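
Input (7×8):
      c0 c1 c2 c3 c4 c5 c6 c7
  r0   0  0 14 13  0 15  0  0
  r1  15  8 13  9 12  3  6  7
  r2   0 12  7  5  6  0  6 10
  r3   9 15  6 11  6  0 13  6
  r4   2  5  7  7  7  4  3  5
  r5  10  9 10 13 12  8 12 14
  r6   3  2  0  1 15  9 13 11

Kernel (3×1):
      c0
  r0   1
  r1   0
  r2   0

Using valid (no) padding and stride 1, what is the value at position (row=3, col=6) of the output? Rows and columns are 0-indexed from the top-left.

The receptive field on the input at this output position is [13 / 3 / 12]. Elementwise product with the kernel and sum: 13·1.

13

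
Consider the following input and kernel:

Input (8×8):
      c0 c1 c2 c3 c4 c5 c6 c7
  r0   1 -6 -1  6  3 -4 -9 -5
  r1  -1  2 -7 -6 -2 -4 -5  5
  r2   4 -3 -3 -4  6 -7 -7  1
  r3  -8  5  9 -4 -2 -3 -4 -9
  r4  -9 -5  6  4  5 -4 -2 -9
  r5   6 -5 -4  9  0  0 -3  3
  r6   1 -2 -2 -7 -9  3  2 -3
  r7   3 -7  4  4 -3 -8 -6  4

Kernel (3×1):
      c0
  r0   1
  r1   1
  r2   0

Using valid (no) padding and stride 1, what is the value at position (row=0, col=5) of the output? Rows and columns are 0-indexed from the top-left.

-8

The receptive field on the input at this output position is [-4 / -4 / -7]. Elementwise product with the kernel and sum: -4·1 + -4·1.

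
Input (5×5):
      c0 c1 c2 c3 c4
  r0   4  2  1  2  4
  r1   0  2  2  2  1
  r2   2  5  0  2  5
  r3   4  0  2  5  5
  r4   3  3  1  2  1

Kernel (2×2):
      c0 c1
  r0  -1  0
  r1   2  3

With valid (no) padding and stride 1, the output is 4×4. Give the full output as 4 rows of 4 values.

Output[0,0]: The receptive field on the input at this output position is [4 2 / 0 2]. Elementwise product with the kernel and sum: 4·-1 + 0·2 + 2·3.
Output[0,1]: The receptive field on the input at this output position is [2 1 / 2 2]. Elementwise product with the kernel and sum: 2·-1 + 2·2 + 2·3.

2 8 9 5
19 8 4 17
6 1 19 23
11 9 6 2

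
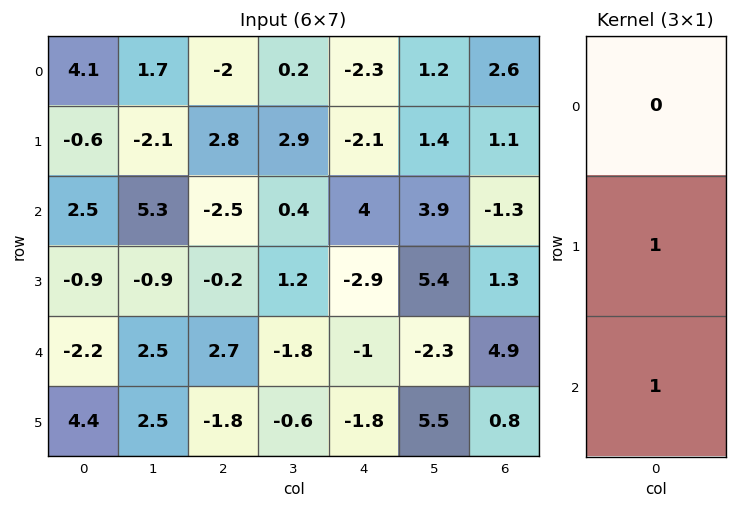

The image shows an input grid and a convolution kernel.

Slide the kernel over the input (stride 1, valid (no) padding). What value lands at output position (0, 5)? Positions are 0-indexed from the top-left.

5.3

The receptive field on the input at this output position is [1.2 / 1.4 / 3.9]. Elementwise product with the kernel and sum: 1.4·1 + 3.9·1.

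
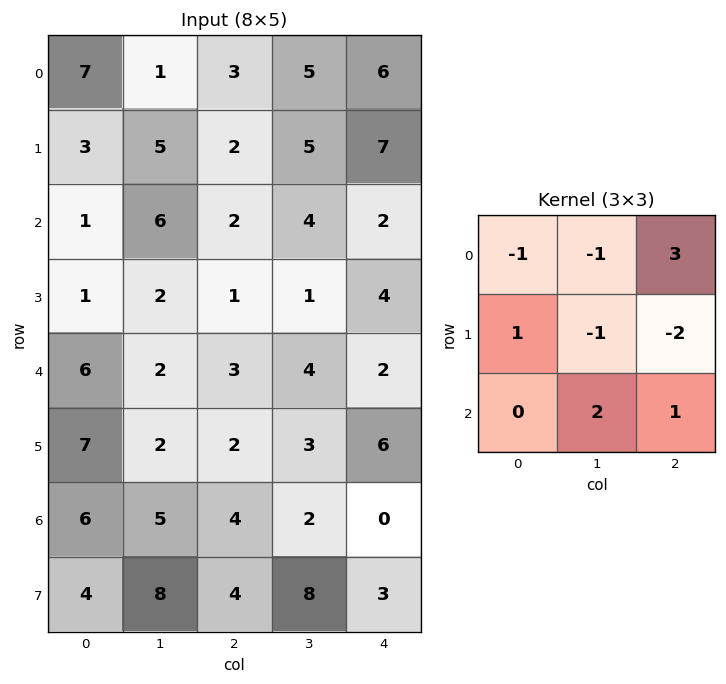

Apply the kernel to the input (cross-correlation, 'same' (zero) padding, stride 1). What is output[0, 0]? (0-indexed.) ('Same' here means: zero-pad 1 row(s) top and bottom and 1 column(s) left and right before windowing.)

2

The receptive field on the zero-padded input at this output position is [0 0 0 / 0 7 1 / 0 3 5]. Elementwise product with the kernel and sum: 0·-1 + 0·-1 + 0·3 + 0·1 + 7·-1 + 1·-2 + 3·2 + 5·1.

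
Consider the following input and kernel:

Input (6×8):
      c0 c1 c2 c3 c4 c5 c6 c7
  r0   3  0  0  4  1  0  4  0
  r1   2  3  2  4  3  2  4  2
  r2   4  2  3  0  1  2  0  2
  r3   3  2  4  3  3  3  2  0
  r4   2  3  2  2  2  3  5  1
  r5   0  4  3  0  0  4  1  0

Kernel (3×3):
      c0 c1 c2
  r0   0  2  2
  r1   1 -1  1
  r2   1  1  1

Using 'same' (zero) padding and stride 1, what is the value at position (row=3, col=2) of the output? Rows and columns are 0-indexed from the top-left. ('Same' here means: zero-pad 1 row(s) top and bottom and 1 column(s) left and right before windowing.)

The receptive field on the zero-padded input at this output position is [2 3 0 / 2 4 3 / 3 2 2]. Elementwise product with the kernel and sum: 3·2 + 0·2 + 2·1 + 4·-1 + 3·1 + 3·1 + 2·1 + 2·1.

14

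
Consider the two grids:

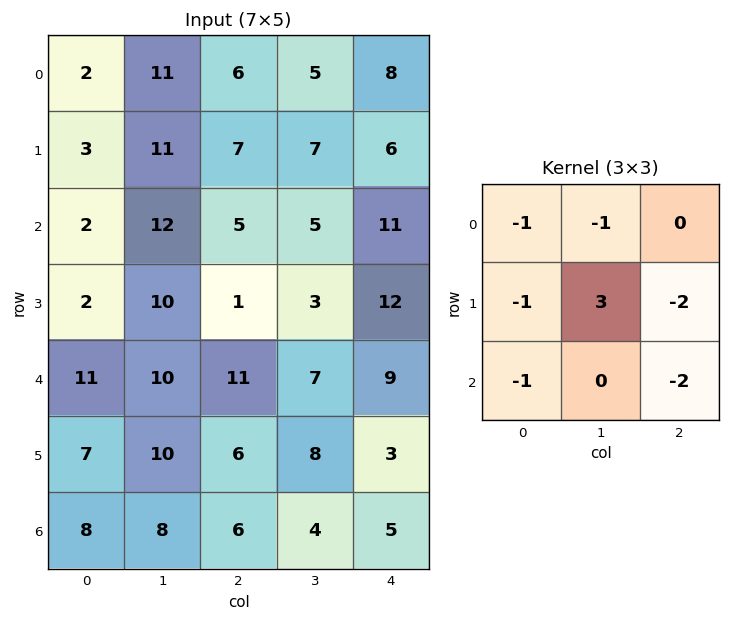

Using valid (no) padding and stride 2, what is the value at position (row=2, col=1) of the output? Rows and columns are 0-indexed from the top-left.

The receptive field on the input at this output position is [11 7 9 / 6 8 3 / 6 4 5]. Elementwise product with the kernel and sum: 11·-1 + 7·-1 + 6·-1 + 8·3 + 3·-2 + 6·-1 + 5·-2.

-22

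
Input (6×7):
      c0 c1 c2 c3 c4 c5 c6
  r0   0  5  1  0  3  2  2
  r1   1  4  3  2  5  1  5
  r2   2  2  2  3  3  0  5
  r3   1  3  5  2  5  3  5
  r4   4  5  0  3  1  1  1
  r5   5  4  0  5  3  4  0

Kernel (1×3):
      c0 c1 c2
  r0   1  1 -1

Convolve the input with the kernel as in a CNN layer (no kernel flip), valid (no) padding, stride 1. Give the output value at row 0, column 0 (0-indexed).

4

The receptive field on the input at this output position is [0 5 1]. Elementwise product with the kernel and sum: 0·1 + 5·1 + 1·-1.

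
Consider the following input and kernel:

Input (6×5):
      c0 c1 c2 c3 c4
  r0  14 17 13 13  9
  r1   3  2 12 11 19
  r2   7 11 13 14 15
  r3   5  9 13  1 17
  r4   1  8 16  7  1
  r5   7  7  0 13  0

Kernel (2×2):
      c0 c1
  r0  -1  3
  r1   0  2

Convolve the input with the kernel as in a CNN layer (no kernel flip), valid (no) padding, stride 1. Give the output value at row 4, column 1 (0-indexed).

The receptive field on the input at this output position is [8 16 / 7 0]. Elementwise product with the kernel and sum: 8·-1 + 16·3 + 0·2.

40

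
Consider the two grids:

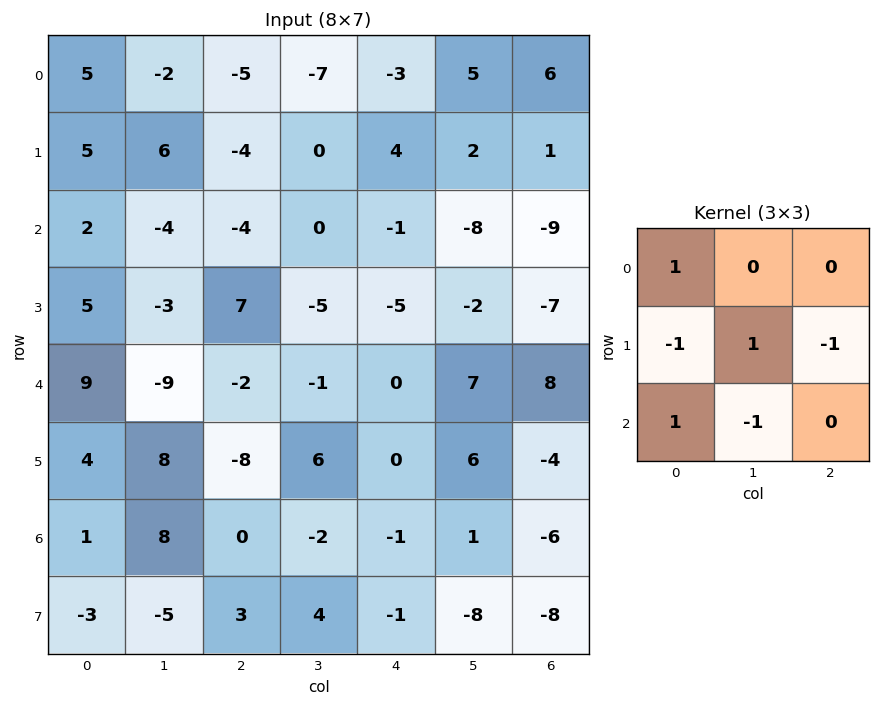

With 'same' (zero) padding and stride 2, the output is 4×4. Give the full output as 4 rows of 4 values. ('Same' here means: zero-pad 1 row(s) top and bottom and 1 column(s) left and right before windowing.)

Output[0,0]: The receptive field on the zero-padded input at this output position is [0 0 0 / 0 5 -2 / 0 5 6]. Elementwise product with the kernel and sum: 0·1 + 0·-1 + 5·1 + -2·-1 + 0·1 + 5·-1.

2 14 -5 2
1 -4 7 6
14 21 -5 9
-4 -6 11 -1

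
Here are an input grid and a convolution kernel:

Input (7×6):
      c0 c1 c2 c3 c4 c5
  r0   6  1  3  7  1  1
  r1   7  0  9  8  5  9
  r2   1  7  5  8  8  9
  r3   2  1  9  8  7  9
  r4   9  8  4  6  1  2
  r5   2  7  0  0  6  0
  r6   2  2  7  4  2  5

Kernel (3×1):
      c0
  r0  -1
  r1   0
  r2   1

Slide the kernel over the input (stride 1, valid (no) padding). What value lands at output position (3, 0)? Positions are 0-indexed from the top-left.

The receptive field on the input at this output position is [2 / 9 / 2]. Elementwise product with the kernel and sum: 2·-1 + 2·1.

0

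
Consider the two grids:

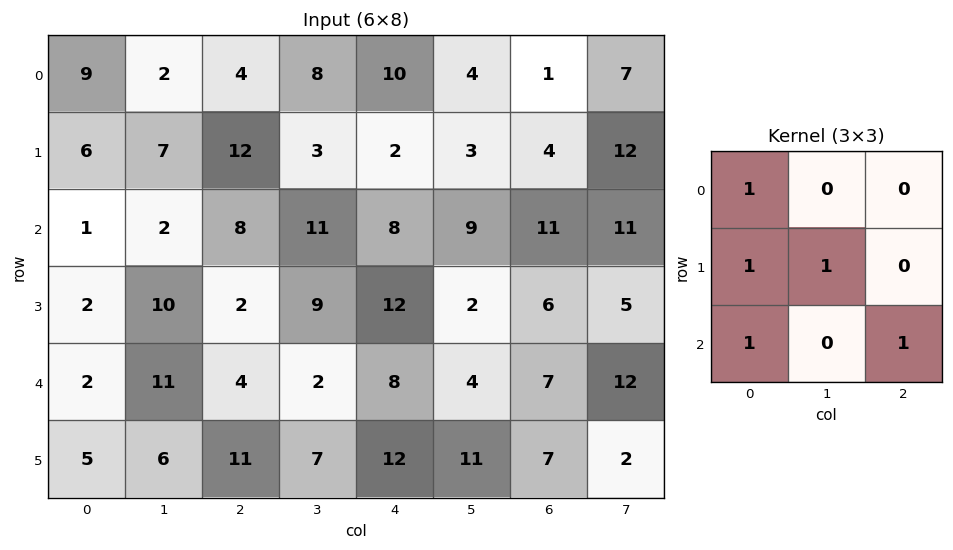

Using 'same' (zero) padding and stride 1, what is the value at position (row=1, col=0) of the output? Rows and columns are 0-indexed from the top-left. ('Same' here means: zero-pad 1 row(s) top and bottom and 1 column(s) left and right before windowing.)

8

The receptive field on the zero-padded input at this output position is [0 9 2 / 0 6 7 / 0 1 2]. Elementwise product with the kernel and sum: 0·1 + 0·1 + 6·1 + 0·1 + 2·1.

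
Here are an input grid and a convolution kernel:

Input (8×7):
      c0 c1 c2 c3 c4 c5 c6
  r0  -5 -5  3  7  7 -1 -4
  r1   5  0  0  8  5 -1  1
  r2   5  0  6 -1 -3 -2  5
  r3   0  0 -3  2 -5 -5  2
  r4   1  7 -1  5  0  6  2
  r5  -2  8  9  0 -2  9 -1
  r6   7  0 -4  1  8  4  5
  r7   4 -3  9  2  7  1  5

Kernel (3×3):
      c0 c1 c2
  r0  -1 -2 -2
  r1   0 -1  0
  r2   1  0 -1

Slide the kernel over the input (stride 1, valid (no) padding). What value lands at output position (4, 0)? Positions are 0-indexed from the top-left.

-10

The receptive field on the input at this output position is [1 7 -1 / -2 8 9 / 7 0 -4]. Elementwise product with the kernel and sum: 1·-1 + 7·-2 + -1·-2 + 8·-1 + 7·1 + -4·-1.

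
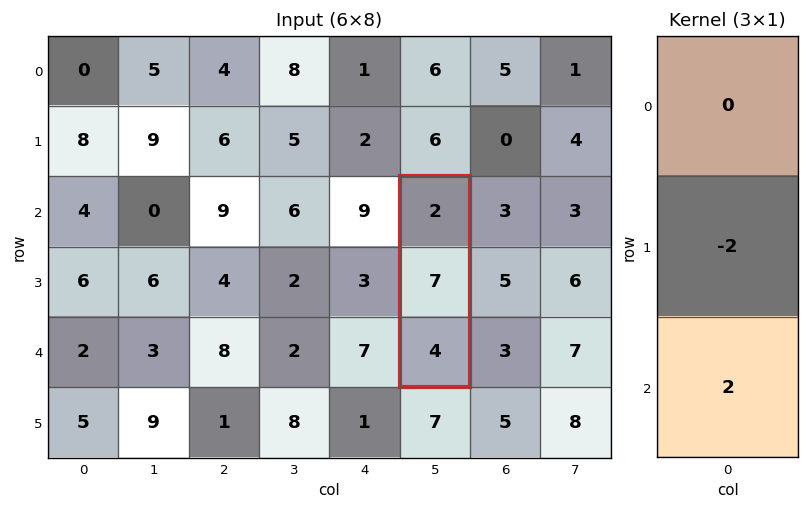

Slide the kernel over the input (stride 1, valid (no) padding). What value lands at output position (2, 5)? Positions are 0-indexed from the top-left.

The receptive field on the input at this output position is [2 / 7 / 4]. Elementwise product with the kernel and sum: 7·-2 + 4·2.

-6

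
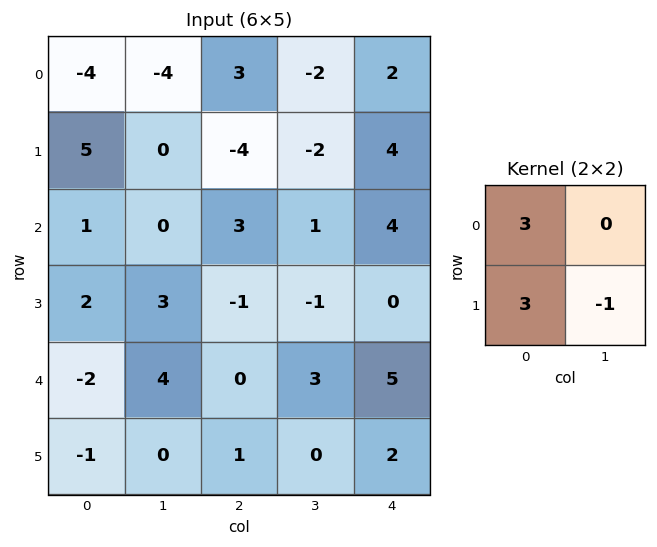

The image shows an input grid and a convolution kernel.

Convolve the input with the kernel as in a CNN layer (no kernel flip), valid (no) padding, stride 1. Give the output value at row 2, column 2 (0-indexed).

7

The receptive field on the input at this output position is [3 1 / -1 -1]. Elementwise product with the kernel and sum: 3·3 + -1·3 + -1·-1.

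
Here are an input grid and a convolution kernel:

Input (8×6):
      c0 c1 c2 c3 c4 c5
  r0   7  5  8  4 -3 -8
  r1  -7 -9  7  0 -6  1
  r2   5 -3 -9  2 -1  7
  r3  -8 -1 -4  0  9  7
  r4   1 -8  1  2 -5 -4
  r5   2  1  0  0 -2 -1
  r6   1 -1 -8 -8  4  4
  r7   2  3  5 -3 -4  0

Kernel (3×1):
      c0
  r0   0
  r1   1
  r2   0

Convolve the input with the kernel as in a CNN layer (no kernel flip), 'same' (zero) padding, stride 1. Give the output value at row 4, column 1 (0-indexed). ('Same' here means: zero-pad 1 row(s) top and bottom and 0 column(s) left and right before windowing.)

-8

The receptive field on the zero-padded input at this output position is [-1 / -8 / 1]. Elementwise product with the kernel and sum: -8·1.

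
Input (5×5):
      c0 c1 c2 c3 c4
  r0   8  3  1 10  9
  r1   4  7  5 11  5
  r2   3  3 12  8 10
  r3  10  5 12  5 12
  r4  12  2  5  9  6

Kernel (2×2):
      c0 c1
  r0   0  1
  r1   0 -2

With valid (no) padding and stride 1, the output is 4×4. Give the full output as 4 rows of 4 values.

Output[0,0]: The receptive field on the input at this output position is [8 3 / 4 7]. Elementwise product with the kernel and sum: 3·1 + 7·-2.
Output[0,1]: The receptive field on the input at this output position is [3 1 / 7 5]. Elementwise product with the kernel and sum: 1·1 + 5·-2.

-11 -9 -12 -1
1 -19 -5 -15
-7 -12 -2 -14
1 2 -13 0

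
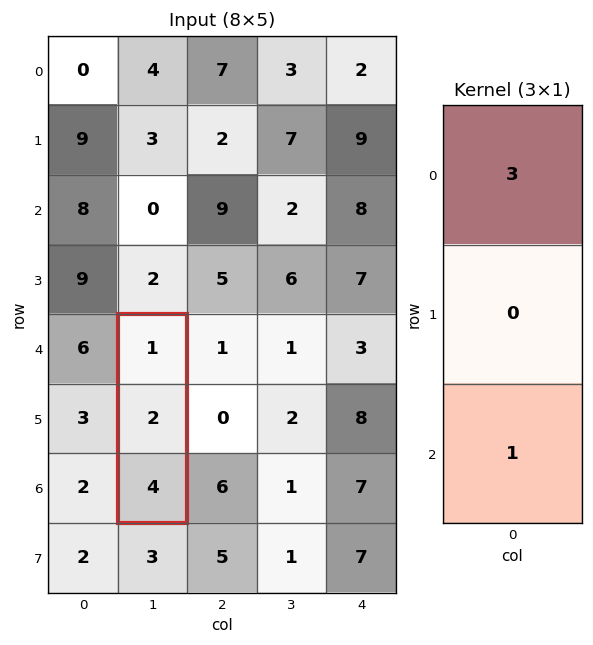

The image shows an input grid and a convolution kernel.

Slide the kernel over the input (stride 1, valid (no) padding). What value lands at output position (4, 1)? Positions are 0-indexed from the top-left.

7

The receptive field on the input at this output position is [1 / 2 / 4]. Elementwise product with the kernel and sum: 1·3 + 4·1.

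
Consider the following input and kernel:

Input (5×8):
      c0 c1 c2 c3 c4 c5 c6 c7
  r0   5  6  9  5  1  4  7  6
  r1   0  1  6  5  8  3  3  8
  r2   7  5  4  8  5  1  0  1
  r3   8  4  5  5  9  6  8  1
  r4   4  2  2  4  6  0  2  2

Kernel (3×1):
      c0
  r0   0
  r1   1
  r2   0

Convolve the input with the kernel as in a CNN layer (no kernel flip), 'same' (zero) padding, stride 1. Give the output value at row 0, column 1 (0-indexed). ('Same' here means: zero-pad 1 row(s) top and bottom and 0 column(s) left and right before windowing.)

6

The receptive field on the zero-padded input at this output position is [0 / 6 / 1]. Elementwise product with the kernel and sum: 6·1.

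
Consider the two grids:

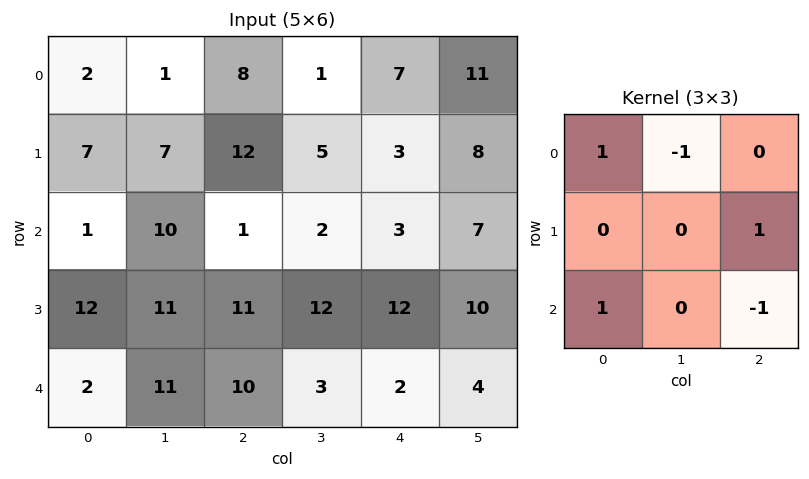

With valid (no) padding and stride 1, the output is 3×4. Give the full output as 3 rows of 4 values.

Output[0,0]: The receptive field on the input at this output position is [2 1 8 / 7 7 12 / 1 10 1]. Elementwise product with the kernel and sum: 2·1 + 1·-1 + 12·1 + 1·1 + 1·-1.
Output[0,1]: The receptive field on the input at this output position is [1 8 1 / 7 12 5 / 10 1 2]. Elementwise product with the kernel and sum: 1·1 + 8·-1 + 5·1 + 10·1 + 2·-1.

13 6 8 -3
2 -4 9 11
-6 29 19 8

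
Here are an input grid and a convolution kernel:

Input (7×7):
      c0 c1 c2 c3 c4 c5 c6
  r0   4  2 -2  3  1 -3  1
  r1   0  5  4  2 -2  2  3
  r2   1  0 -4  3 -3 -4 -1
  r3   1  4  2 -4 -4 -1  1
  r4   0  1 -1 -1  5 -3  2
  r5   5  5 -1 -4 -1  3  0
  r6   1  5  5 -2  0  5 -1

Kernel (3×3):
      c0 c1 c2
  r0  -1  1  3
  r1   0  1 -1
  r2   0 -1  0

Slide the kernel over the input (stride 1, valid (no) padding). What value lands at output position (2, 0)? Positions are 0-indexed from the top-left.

-12

The receptive field on the input at this output position is [1 0 -4 / 1 4 2 / 0 1 -1]. Elementwise product with the kernel and sum: 1·-1 + 0·1 + -4·3 + 4·1 + 2·-1 + 1·-1.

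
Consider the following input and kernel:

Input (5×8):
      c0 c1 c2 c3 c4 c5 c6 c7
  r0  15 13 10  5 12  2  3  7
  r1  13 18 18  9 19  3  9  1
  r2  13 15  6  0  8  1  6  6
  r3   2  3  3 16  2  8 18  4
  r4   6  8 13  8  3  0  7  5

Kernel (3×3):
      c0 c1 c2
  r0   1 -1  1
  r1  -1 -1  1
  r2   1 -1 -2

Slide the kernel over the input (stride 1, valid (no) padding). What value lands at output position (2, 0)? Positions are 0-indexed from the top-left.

The receptive field on the input at this output position is [13 15 6 / 2 3 3 / 6 8 13]. Elementwise product with the kernel and sum: 13·1 + 15·-1 + 6·1 + 2·-1 + 3·-1 + 3·1 + 6·1 + 8·-1 + 13·-2.

-26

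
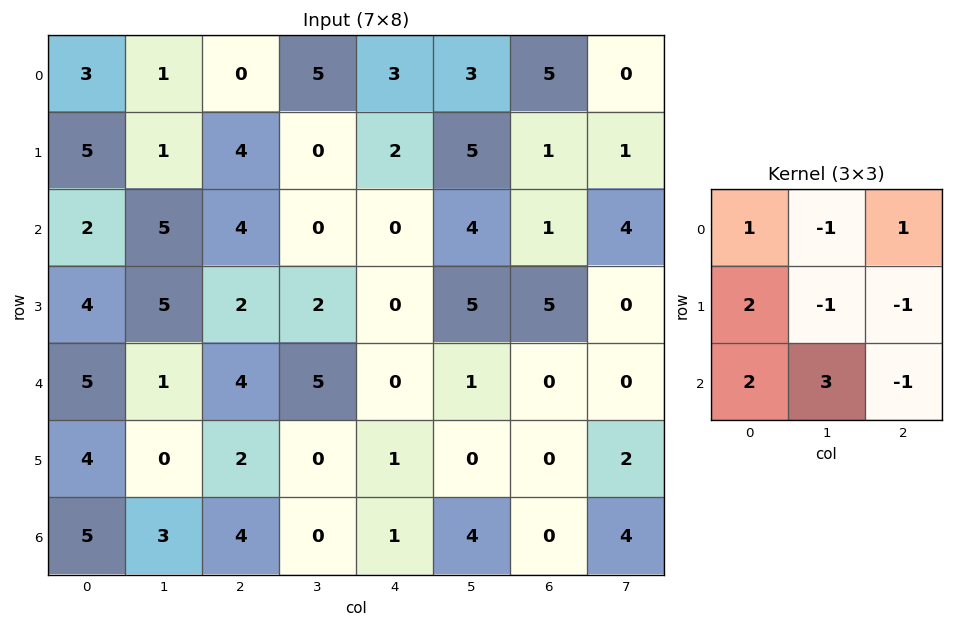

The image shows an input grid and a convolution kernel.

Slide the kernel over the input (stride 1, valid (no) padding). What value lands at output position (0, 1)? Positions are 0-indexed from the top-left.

26

The receptive field on the input at this output position is [1 0 5 / 1 4 0 / 5 4 0]. Elementwise product with the kernel and sum: 1·1 + 0·-1 + 5·1 + 1·2 + 4·-1 + 0·-1 + 5·2 + 4·3 + 0·-1.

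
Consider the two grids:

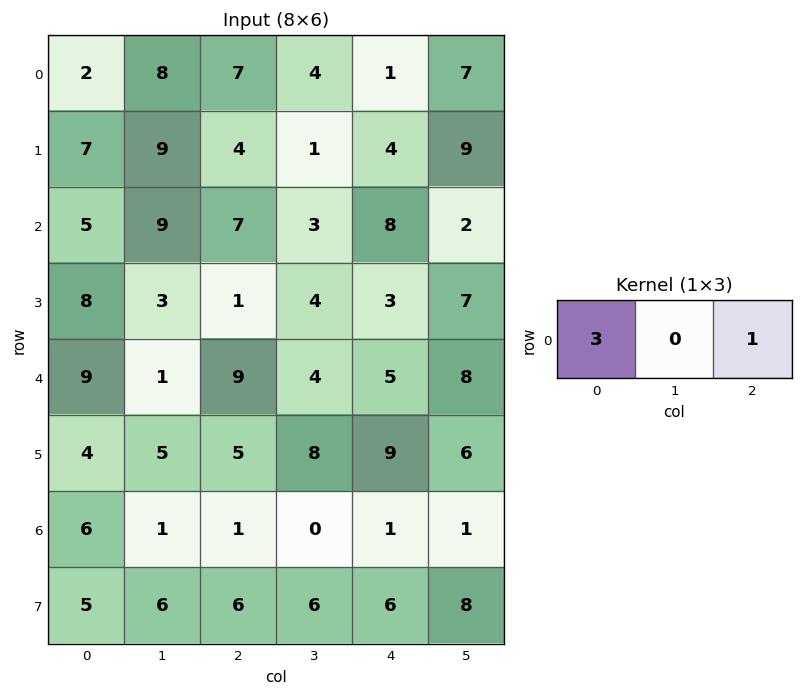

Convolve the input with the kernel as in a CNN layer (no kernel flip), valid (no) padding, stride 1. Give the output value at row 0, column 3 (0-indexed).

19

The receptive field on the input at this output position is [4 1 7]. Elementwise product with the kernel and sum: 4·3 + 7·1.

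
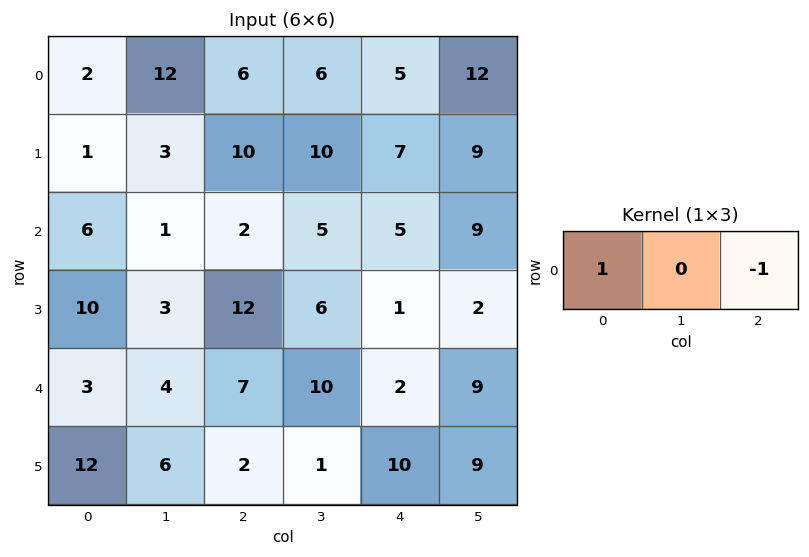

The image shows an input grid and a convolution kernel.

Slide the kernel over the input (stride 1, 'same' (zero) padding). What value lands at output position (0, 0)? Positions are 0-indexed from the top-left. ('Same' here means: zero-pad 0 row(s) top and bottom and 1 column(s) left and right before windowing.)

-12

The receptive field on the zero-padded input at this output position is [0 2 12]. Elementwise product with the kernel and sum: 0·1 + 12·-1.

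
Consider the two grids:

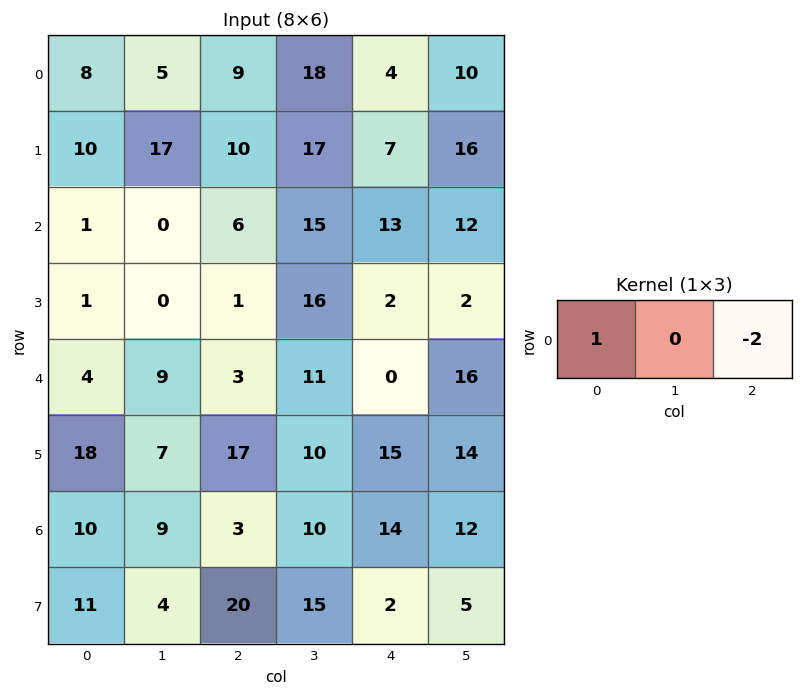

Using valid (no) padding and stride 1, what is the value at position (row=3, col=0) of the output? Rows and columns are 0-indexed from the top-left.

-1

The receptive field on the input at this output position is [1 0 1]. Elementwise product with the kernel and sum: 1·1 + 1·-2.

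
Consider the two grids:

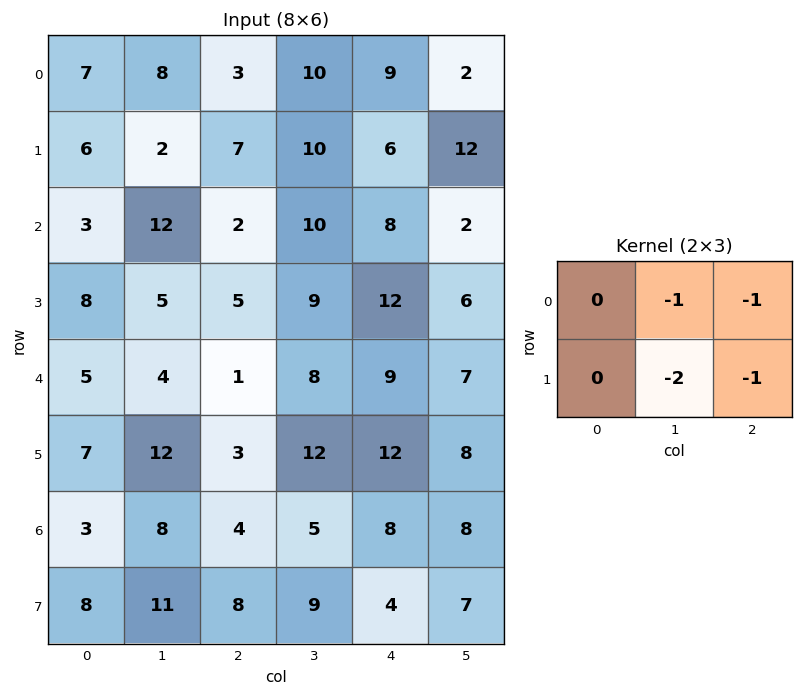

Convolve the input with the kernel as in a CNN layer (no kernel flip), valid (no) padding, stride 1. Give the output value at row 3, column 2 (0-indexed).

-46

The receptive field on the input at this output position is [5 9 12 / 1 8 9]. Elementwise product with the kernel and sum: 9·-1 + 12·-1 + 8·-2 + 9·-1.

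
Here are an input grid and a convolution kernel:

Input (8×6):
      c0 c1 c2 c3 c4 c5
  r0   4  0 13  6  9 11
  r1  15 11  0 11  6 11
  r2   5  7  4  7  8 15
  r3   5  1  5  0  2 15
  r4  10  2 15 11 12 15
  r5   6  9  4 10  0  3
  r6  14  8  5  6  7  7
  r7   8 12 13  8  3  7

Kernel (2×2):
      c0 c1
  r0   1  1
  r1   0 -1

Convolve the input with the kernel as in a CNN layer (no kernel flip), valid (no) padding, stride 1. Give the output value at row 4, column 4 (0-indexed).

24

The receptive field on the input at this output position is [12 15 / 0 3]. Elementwise product with the kernel and sum: 12·1 + 15·1 + 3·-1.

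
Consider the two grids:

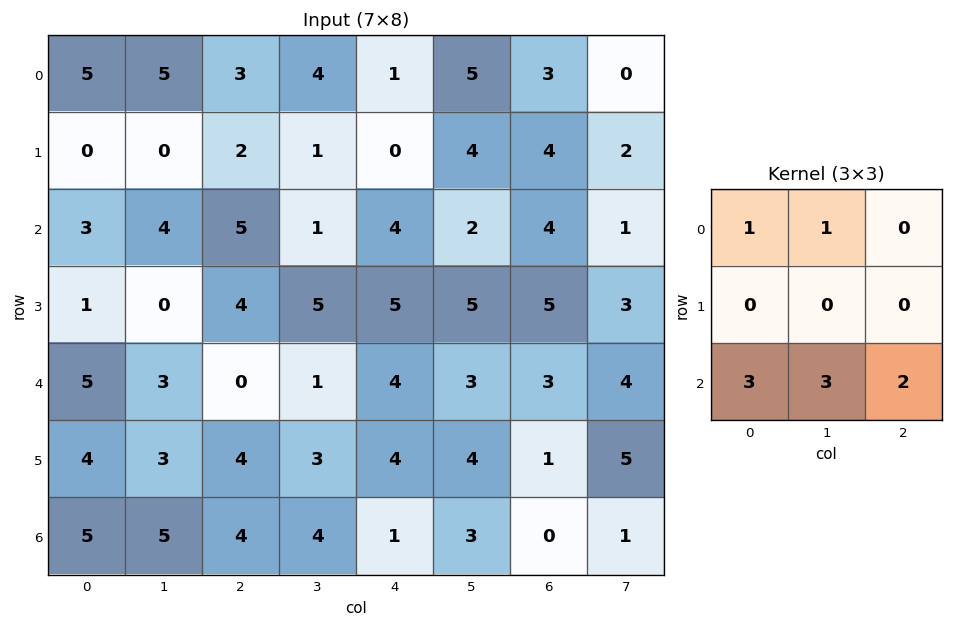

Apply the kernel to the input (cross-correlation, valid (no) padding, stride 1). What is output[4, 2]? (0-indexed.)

The receptive field on the input at this output position is [0 1 4 / 4 3 4 / 4 4 1]. Elementwise product with the kernel and sum: 0·1 + 1·1 + 4·3 + 4·3 + 1·2.

27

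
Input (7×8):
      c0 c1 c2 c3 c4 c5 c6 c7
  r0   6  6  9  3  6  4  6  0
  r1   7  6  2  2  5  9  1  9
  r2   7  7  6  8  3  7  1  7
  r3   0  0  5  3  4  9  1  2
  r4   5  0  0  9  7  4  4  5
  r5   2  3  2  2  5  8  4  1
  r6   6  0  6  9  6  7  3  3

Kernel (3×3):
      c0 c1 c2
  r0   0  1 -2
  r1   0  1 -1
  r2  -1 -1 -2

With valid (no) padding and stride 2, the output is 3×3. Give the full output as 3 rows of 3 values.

Output[0,0]: The receptive field on the input at this output position is [6 6 9 / 7 6 2 / 7 7 6]. Elementwise product with the kernel and sum: 6·1 + 9·-2 + 6·1 + 2·-1 + 7·-1 + 7·-1 + 6·-2.
Output[0,1]: The receptive field on the input at this output position is [9 3 6 / 2 2 5 / 6 8 3]. Elementwise product with the kernel and sum: 3·1 + 6·-2 + 2·1 + 5·-1 + 6·-1 + 8·-1 + 3·-2.

-34 -32 -12
-15 -22 -6
-17 -35 -19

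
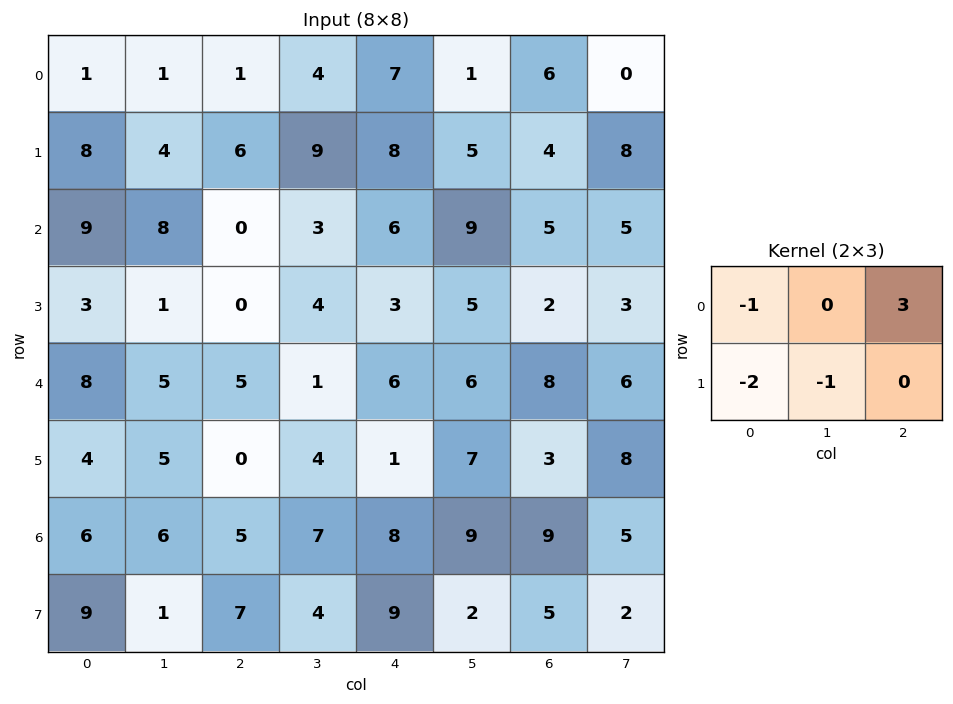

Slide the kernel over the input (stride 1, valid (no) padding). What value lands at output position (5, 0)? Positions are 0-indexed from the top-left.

-22

The receptive field on the input at this output position is [4 5 0 / 6 6 5]. Elementwise product with the kernel and sum: 4·-1 + 0·3 + 6·-2 + 6·-1.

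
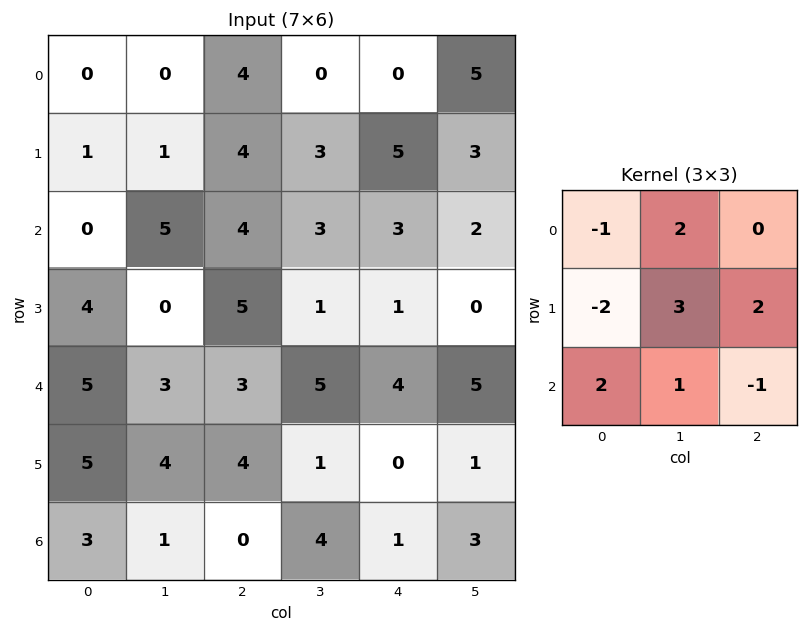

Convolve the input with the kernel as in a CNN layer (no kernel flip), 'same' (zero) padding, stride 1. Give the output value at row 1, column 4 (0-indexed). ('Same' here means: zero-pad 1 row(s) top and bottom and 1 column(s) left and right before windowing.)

The receptive field on the zero-padded input at this output position is [0 0 5 / 3 5 3 / 3 3 2]. Elementwise product with the kernel and sum: 0·-1 + 0·2 + 3·-2 + 5·3 + 3·2 + 3·2 + 3·1 + 2·-1.

22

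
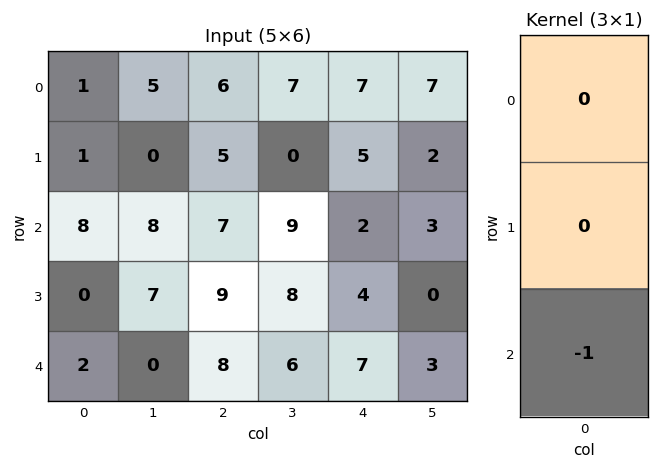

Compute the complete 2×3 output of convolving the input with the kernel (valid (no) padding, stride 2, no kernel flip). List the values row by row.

Output[0,0]: The receptive field on the input at this output position is [1 / 1 / 8]. Elementwise product with the kernel and sum: 8·-1.
Output[0,1]: The receptive field on the input at this output position is [6 / 5 / 7]. Elementwise product with the kernel and sum: 7·-1.

-8 -7 -2
-2 -8 -7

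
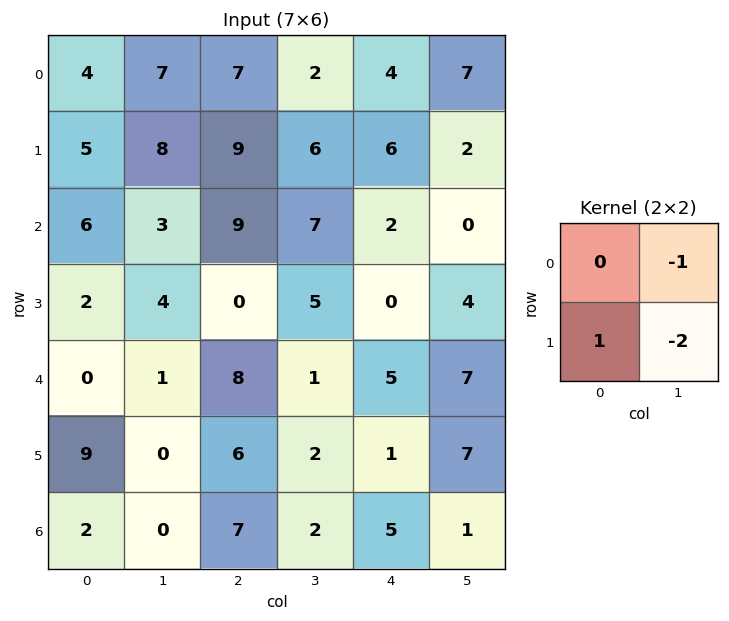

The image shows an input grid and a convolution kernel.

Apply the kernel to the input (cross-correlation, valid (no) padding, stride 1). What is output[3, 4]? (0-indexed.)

The receptive field on the input at this output position is [0 4 / 5 7]. Elementwise product with the kernel and sum: 4·-1 + 5·1 + 7·-2.

-13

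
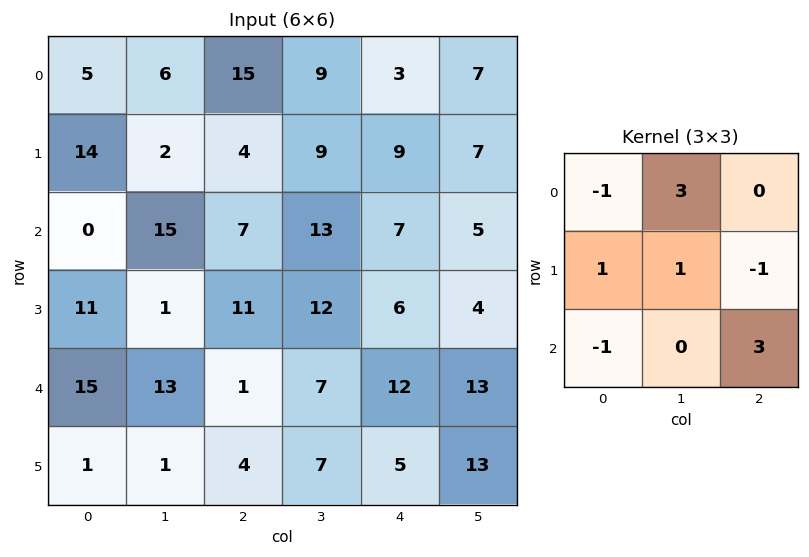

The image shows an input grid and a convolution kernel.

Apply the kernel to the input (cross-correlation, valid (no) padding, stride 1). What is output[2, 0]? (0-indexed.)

34

The receptive field on the input at this output position is [0 15 7 / 11 1 11 / 15 13 1]. Elementwise product with the kernel and sum: 0·-1 + 15·3 + 11·1 + 1·1 + 11·-1 + 15·-1 + 1·3.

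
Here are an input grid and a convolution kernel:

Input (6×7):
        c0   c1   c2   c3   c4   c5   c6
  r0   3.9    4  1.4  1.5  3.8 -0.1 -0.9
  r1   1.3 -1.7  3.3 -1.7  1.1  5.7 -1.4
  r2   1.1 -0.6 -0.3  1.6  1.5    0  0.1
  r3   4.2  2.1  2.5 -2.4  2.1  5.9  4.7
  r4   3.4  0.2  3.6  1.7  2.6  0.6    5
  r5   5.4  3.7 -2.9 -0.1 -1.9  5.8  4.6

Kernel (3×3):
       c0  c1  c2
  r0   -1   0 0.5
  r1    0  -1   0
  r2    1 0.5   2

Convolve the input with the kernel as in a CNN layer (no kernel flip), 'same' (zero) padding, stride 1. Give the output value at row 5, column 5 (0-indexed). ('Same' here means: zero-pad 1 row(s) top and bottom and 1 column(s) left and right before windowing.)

-5.9

The receptive field on the zero-padded input at this output position is [2.6 0.6 5 / -1.9 5.8 4.6 / 0 0 0]. Elementwise product with the kernel and sum: 2.6·-1 + 5·0.5 + 5.8·-1 + 0·1 + 0·0.5 + 0·2.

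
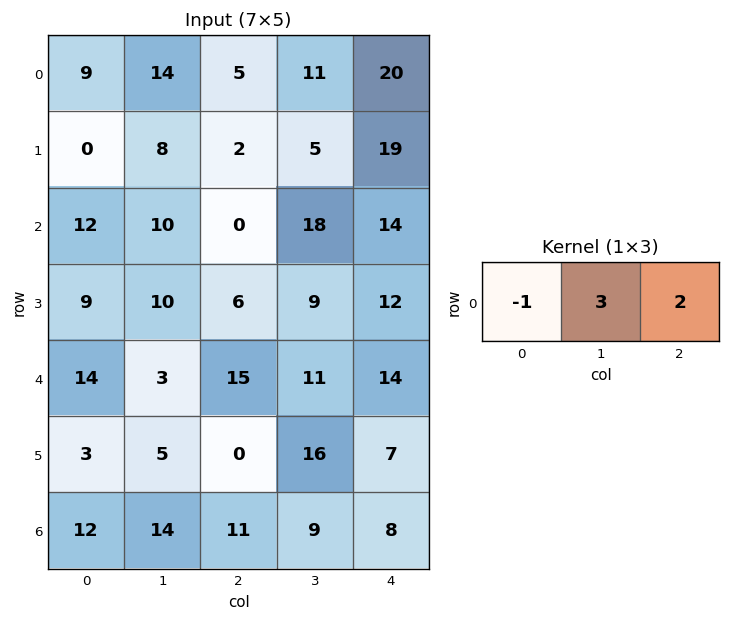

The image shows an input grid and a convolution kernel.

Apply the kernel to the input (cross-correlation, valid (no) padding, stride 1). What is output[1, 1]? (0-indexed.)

8

The receptive field on the input at this output position is [8 2 5]. Elementwise product with the kernel and sum: 8·-1 + 2·3 + 5·2.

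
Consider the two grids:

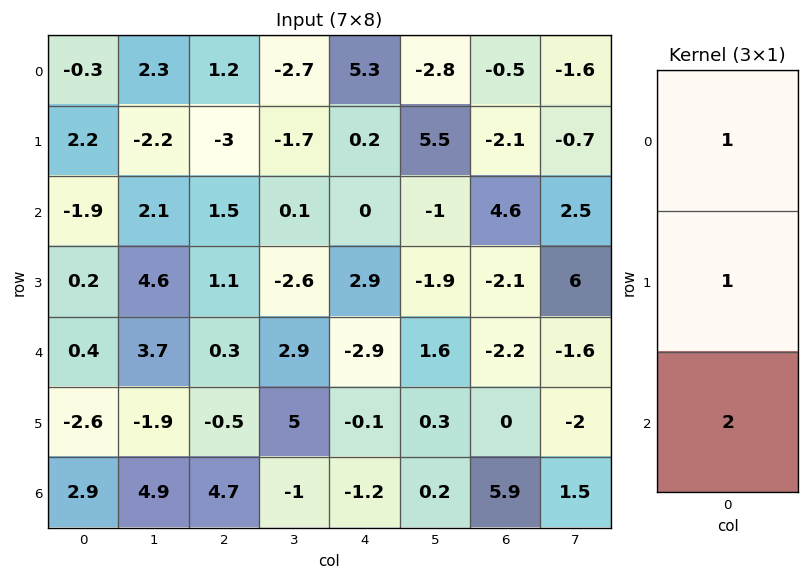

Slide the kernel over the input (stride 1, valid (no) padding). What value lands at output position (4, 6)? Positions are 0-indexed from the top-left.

9.6

The receptive field on the input at this output position is [-2.2 / 0 / 5.9]. Elementwise product with the kernel and sum: -2.2·1 + 0·1 + 5.9·2.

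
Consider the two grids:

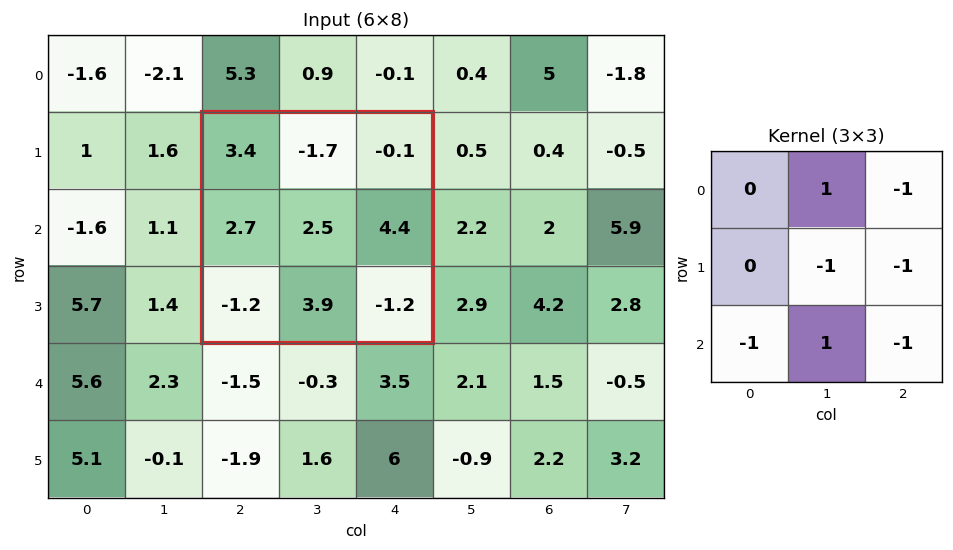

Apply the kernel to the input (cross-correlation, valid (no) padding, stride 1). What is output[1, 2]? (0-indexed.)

The receptive field on the input at this output position is [3.4 -1.7 -0.1 / 2.7 2.5 4.4 / -1.2 3.9 -1.2]. Elementwise product with the kernel and sum: -1.7·1 + -0.1·-1 + 2.5·-1 + 4.4·-1 + -1.2·-1 + 3.9·1 + -1.2·-1.

-2.2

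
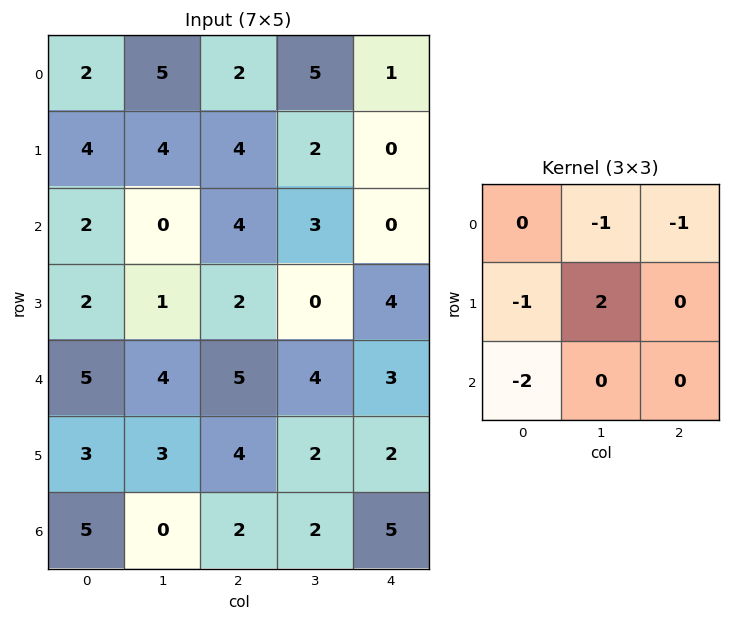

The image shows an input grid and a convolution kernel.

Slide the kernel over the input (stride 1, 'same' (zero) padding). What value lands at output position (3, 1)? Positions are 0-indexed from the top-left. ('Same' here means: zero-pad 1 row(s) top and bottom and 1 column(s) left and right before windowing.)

The receptive field on the zero-padded input at this output position is [2 0 4 / 2 1 2 / 5 4 5]. Elementwise product with the kernel and sum: 0·-1 + 4·-1 + 2·-1 + 1·2 + 5·-2.

-14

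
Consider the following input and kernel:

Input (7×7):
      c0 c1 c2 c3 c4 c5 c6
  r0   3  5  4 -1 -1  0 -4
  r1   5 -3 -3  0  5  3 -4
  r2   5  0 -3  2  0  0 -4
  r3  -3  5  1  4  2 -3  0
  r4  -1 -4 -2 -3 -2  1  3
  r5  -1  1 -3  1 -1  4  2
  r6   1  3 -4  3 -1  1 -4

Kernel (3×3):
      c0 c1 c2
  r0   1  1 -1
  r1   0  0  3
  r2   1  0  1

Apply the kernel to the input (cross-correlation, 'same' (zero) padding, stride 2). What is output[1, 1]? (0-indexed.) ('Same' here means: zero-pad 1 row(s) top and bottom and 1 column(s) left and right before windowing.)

9

The receptive field on the zero-padded input at this output position is [-3 -3 0 / 0 -3 2 / 5 1 4]. Elementwise product with the kernel and sum: -3·1 + -3·1 + 0·-1 + 2·3 + 5·1 + 4·1.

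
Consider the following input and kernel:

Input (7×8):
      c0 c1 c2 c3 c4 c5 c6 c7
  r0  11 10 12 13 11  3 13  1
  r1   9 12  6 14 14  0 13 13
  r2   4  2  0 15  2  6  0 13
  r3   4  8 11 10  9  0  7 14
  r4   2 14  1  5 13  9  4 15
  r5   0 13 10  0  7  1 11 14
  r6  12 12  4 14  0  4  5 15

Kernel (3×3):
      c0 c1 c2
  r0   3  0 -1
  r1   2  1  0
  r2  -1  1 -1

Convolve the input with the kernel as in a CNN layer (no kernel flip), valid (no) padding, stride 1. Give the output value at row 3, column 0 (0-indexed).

22

The receptive field on the input at this output position is [4 8 11 / 2 14 1 / 0 13 10]. Elementwise product with the kernel and sum: 4·3 + 11·-1 + 2·2 + 14·1 + 0·-1 + 13·1 + 10·-1.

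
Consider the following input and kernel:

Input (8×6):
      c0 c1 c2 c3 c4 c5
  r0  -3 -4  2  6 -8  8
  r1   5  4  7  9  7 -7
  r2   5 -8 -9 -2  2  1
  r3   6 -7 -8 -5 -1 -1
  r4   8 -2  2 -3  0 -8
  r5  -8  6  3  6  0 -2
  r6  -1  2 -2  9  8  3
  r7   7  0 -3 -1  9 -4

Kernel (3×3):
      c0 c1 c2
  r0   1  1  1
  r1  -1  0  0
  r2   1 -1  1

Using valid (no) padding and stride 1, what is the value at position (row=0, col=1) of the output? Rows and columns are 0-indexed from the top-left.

The receptive field on the input at this output position is [-4 2 6 / 4 7 9 / -8 -9 -2]. Elementwise product with the kernel and sum: -4·1 + 2·1 + 6·1 + 4·-1 + -8·1 + -9·-1 + -2·1.

-1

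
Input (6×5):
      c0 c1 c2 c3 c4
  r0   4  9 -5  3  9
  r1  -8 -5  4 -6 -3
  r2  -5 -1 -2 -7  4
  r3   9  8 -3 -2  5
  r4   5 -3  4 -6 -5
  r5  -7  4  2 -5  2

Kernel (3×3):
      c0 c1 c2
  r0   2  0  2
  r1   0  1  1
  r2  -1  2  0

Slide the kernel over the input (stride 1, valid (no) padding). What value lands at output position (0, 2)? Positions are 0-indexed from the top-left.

The receptive field on the input at this output position is [-5 3 9 / 4 -6 -3 / -2 -7 4]. Elementwise product with the kernel and sum: -5·2 + 9·2 + -6·1 + -3·1 + -2·-1 + -7·2.

-13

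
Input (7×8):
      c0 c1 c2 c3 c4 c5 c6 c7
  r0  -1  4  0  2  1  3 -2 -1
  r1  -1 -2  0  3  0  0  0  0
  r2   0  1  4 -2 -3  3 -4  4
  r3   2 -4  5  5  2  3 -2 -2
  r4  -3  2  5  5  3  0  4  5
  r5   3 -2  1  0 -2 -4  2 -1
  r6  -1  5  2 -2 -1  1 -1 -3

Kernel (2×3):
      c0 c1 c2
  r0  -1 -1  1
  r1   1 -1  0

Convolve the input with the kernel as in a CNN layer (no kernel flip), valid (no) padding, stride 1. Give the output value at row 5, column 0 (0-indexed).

The receptive field on the input at this output position is [3 -2 1 / -1 5 2]. Elementwise product with the kernel and sum: 3·-1 + -2·-1 + 1·1 + -1·1 + 5·-1.

-6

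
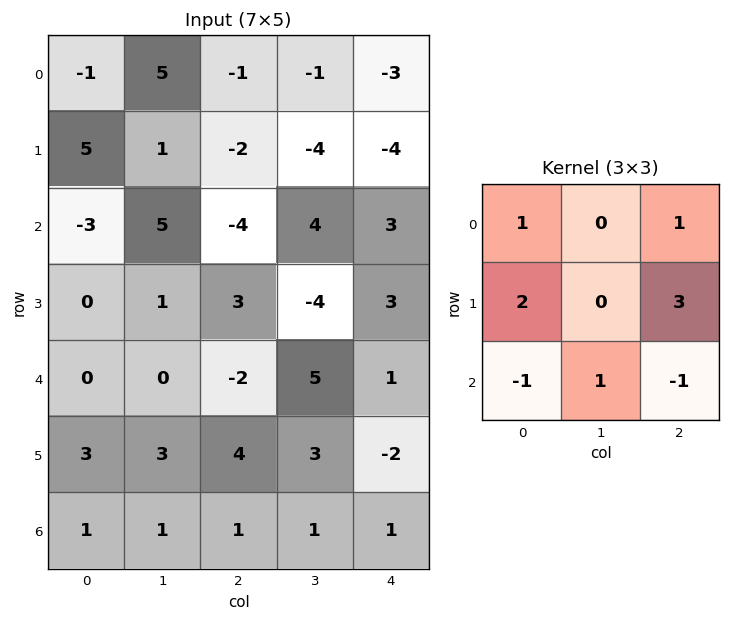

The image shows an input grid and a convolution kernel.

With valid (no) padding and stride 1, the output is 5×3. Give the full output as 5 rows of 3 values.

Output[0,0]: The receptive field on the input at this output position is [-1 5 -1 / 5 1 -2 / -3 5 -4]. Elementwise product with the kernel and sum: -1·1 + -1·1 + 5·2 + -2·3 + -3·-1 + 5·1 + -4·-1.

14 -19 -15
-17 25 -15
4 -8 20
-7 10 6
15 19 0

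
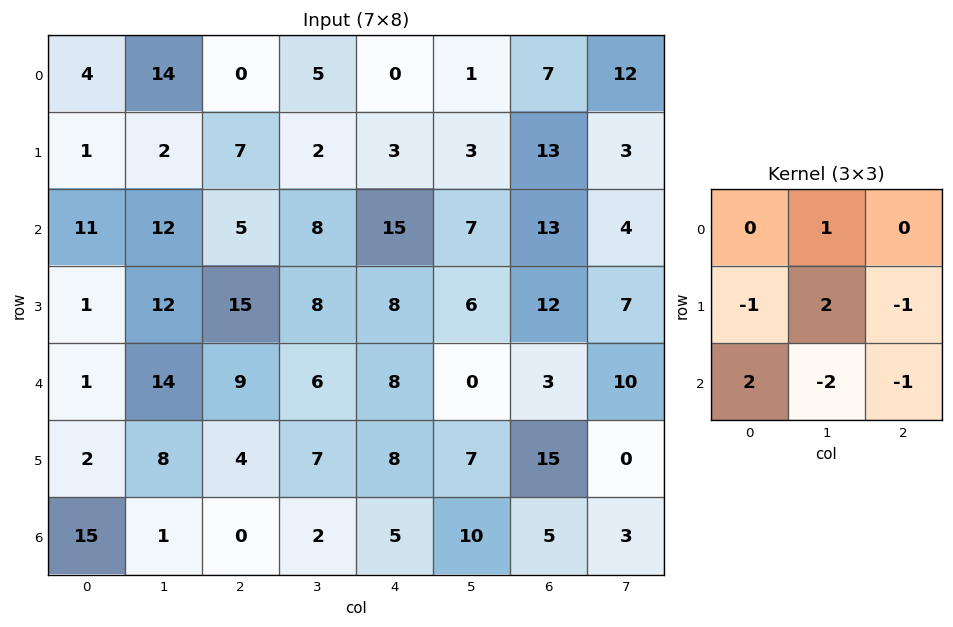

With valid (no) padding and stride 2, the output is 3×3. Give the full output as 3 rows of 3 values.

Output[0,0]: The receptive field on the input at this output position is [4 14 0 / 1 2 7 / 11 12 5]. Elementwise product with the kernel and sum: 14·1 + 1·-1 + 2·2 + 7·-1 + 11·2 + 12·-2 + 5·-1.
Output[0,1]: The receptive field on the input at this output position is [0 5 0 / 7 2 3 / 5 8 15]. Elementwise product with the kernel and sum: 5·1 + 7·-1 + 2·2 + 3·-1 + 5·2 + 8·-2 + 15·-1.

3 -22 -6
-15 -1 12
52 -1 -24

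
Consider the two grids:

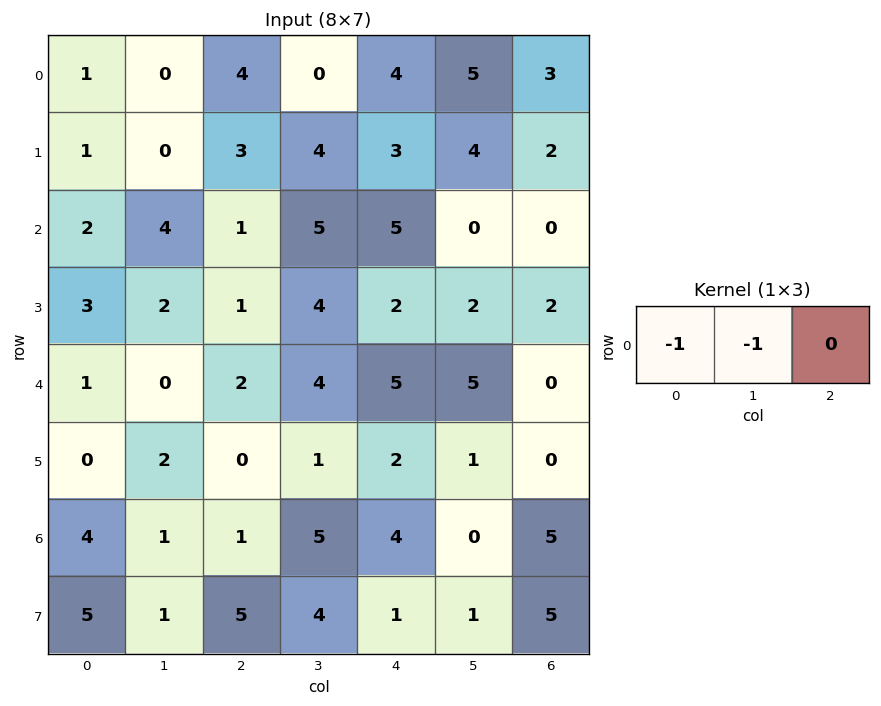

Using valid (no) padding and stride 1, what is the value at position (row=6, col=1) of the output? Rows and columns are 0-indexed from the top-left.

-2

The receptive field on the input at this output position is [1 1 5]. Elementwise product with the kernel and sum: 1·-1 + 1·-1.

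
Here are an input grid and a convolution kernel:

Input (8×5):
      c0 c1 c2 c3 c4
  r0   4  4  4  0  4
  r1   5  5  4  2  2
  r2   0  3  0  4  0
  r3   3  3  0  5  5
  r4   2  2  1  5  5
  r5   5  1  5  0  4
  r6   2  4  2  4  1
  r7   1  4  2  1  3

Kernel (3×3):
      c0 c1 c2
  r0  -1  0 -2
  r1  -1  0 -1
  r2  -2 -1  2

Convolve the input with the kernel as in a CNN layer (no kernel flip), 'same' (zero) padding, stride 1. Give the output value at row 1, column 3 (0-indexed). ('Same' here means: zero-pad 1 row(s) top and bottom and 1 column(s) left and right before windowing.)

-22

The receptive field on the zero-padded input at this output position is [4 0 4 / 4 2 2 / 0 4 0]. Elementwise product with the kernel and sum: 4·-1 + 4·-2 + 4·-1 + 2·-1 + 0·-2 + 4·-1 + 0·2.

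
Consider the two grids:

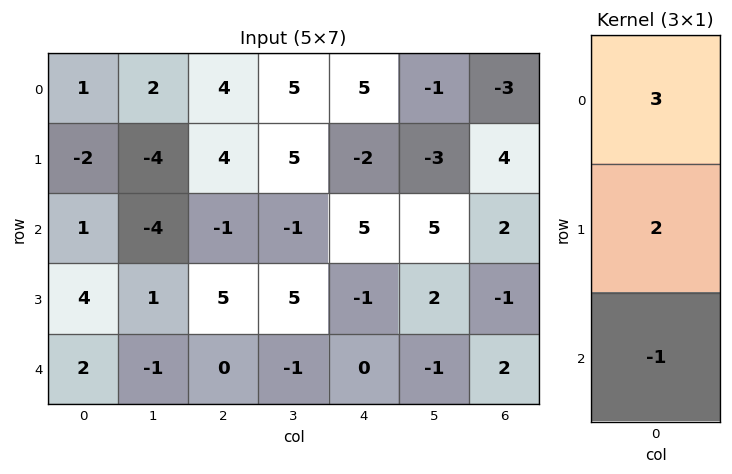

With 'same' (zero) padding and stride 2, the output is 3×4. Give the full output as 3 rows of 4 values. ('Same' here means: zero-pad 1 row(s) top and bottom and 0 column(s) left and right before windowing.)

4 4 12 -10
-8 5 5 17
16 15 -3 1

Output[0,0]: The receptive field on the zero-padded input at this output position is [0 / 1 / -2]. Elementwise product with the kernel and sum: 0·3 + 1·2 + -2·-1.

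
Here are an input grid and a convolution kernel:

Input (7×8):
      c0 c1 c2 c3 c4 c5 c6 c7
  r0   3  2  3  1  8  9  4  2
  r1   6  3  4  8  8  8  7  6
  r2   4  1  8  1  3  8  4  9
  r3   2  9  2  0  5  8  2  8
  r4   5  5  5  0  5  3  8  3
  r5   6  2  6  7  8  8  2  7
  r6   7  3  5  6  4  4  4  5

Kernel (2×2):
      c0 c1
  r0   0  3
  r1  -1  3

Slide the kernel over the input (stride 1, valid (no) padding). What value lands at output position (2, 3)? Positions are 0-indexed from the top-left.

The receptive field on the input at this output position is [1 3 / 0 5]. Elementwise product with the kernel and sum: 3·3 + 0·-1 + 5·3.

24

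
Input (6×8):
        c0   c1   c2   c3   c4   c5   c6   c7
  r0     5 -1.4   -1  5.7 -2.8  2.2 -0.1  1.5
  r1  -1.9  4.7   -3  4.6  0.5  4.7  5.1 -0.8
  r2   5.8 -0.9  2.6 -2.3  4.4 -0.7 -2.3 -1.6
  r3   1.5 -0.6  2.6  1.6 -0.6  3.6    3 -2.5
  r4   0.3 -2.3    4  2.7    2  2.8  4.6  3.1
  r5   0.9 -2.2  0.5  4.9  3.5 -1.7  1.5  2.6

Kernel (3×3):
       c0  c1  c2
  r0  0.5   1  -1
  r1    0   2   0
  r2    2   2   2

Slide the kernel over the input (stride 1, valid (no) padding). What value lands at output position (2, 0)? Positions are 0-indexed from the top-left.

The receptive field on the input at this output position is [5.8 -0.9 2.6 / 1.5 -0.6 2.6 / 0.3 -2.3 4]. Elementwise product with the kernel and sum: 5.8·0.5 + -0.9·1 + 2.6·-1 + -0.6·2 + 0.3·2 + -2.3·2 + 4·2.

2.2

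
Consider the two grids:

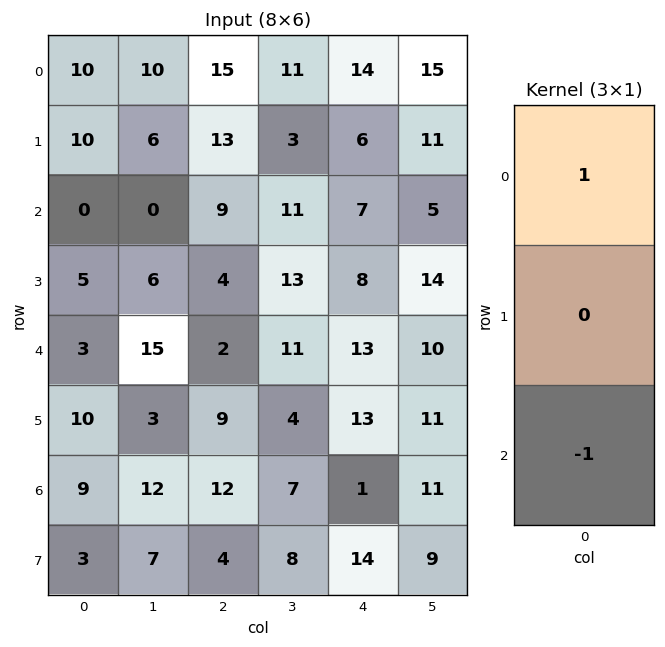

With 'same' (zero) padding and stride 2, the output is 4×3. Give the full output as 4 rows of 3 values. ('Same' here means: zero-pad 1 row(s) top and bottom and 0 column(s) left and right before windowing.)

Output[0,0]: The receptive field on the zero-padded input at this output position is [0 / 10 / 10]. Elementwise product with the kernel and sum: 0·1 + 10·-1.

-10 -13 -6
5 9 -2
-5 -5 -5
7 5 -1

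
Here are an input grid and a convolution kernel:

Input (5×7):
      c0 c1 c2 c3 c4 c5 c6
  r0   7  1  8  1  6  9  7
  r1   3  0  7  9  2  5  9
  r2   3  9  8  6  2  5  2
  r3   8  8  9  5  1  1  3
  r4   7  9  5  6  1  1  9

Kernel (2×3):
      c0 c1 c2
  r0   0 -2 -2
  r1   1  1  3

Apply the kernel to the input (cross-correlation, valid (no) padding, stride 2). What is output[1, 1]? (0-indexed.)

The receptive field on the input at this output position is [8 6 2 / 9 5 1]. Elementwise product with the kernel and sum: 6·-2 + 2·-2 + 9·1 + 5·1 + 1·3.

1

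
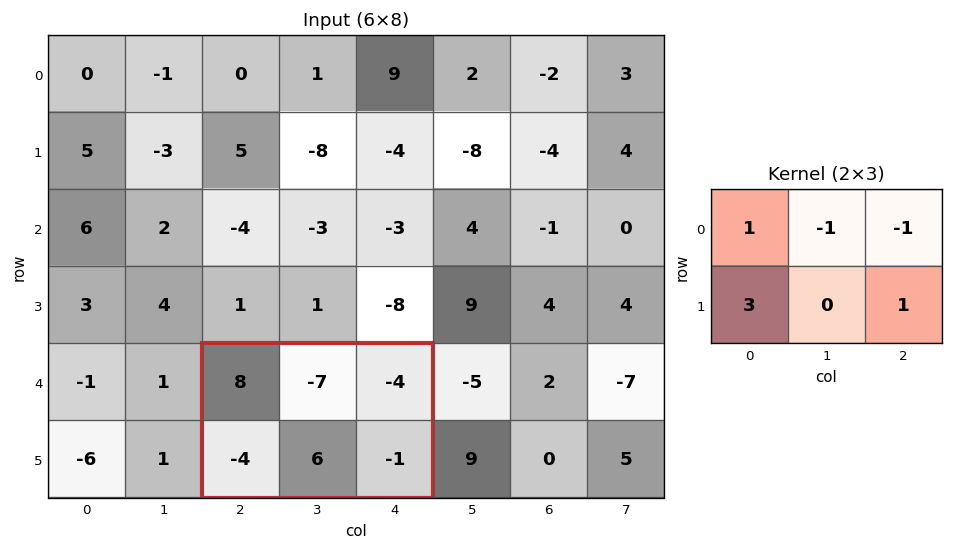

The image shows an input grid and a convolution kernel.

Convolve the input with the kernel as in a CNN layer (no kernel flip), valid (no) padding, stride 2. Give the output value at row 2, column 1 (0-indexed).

6

The receptive field on the input at this output position is [8 -7 -4 / -4 6 -1]. Elementwise product with the kernel and sum: 8·1 + -7·-1 + -4·-1 + -4·3 + -1·1.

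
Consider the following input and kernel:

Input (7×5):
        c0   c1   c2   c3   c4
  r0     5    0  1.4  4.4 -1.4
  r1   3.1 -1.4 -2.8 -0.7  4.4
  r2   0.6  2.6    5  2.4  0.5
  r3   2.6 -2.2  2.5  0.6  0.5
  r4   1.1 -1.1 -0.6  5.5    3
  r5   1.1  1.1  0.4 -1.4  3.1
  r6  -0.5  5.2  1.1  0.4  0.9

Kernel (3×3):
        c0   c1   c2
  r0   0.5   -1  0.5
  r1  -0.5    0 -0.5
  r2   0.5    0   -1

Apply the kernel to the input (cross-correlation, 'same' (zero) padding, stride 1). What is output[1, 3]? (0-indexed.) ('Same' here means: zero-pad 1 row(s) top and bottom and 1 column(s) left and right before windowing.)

-3.2

The receptive field on the zero-padded input at this output position is [1.4 4.4 -1.4 / -2.8 -0.7 4.4 / 5 2.4 0.5]. Elementwise product with the kernel and sum: 1.4·0.5 + 4.4·-1 + -1.4·0.5 + -2.8·-0.5 + 4.4·-0.5 + 5·0.5 + 0.5·-1.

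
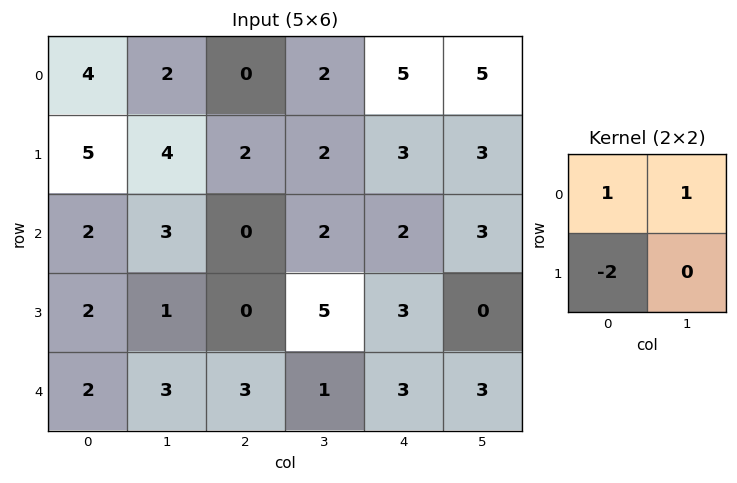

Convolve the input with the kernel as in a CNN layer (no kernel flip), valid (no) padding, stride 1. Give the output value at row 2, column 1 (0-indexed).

The receptive field on the input at this output position is [3 0 / 1 0]. Elementwise product with the kernel and sum: 3·1 + 0·1 + 1·-2.

1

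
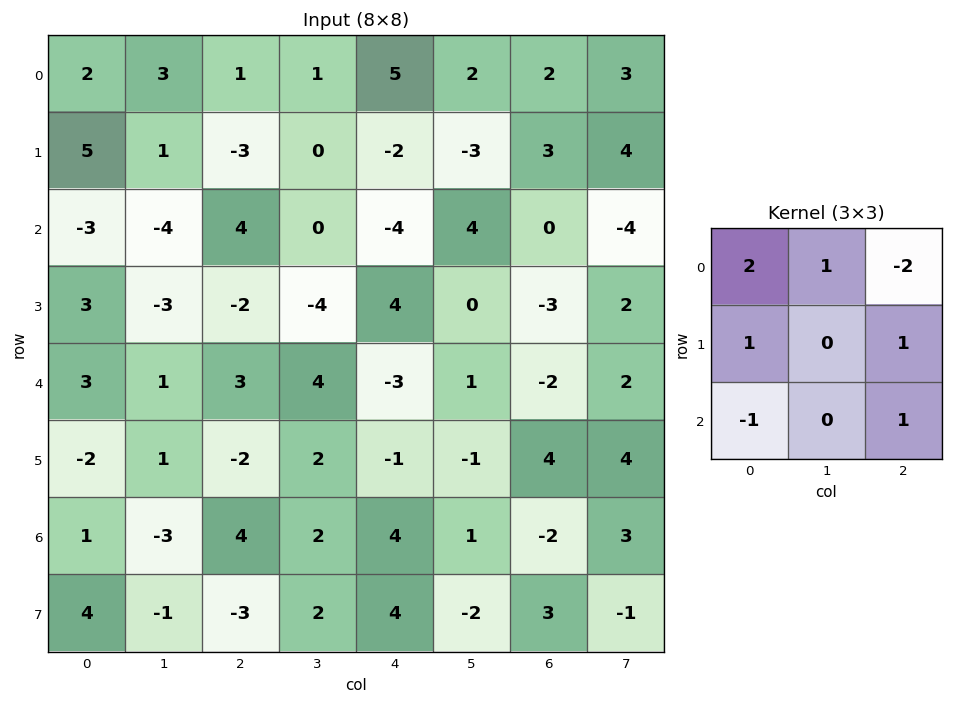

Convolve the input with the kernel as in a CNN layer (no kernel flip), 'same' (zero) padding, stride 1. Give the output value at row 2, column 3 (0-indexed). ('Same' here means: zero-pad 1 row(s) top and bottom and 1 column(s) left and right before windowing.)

The receptive field on the zero-padded input at this output position is [-3 0 -2 / 4 0 -4 / -2 -4 4]. Elementwise product with the kernel and sum: -3·2 + 0·1 + -2·-2 + 4·1 + -4·1 + -2·-1 + 4·1.

4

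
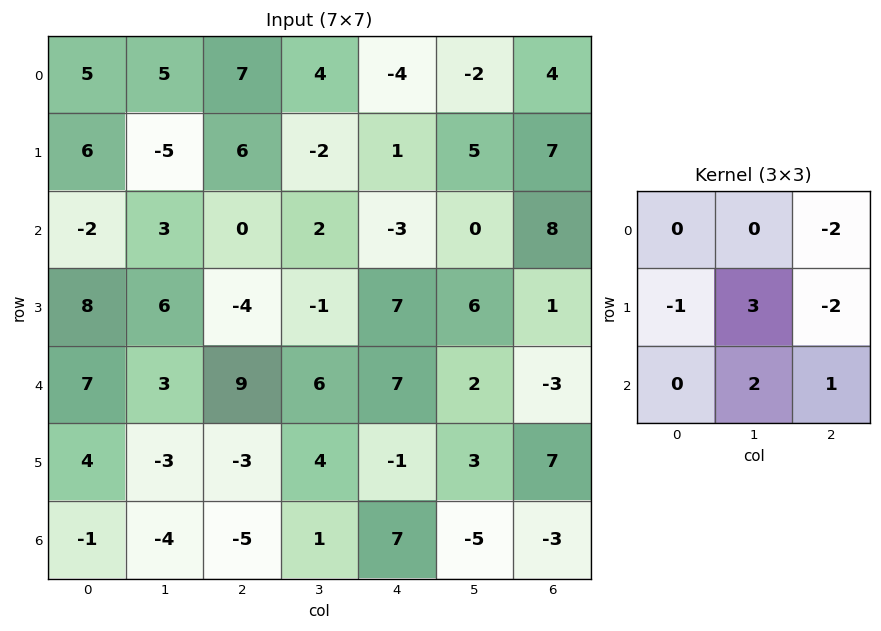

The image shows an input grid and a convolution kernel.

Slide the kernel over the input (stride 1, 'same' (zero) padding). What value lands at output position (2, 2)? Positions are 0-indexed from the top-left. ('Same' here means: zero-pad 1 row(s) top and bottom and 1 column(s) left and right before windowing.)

The receptive field on the zero-padded input at this output position is [-5 6 -2 / 3 0 2 / 6 -4 -1]. Elementwise product with the kernel and sum: -2·-2 + 3·-1 + 0·3 + 2·-2 + -4·2 + -1·1.

-12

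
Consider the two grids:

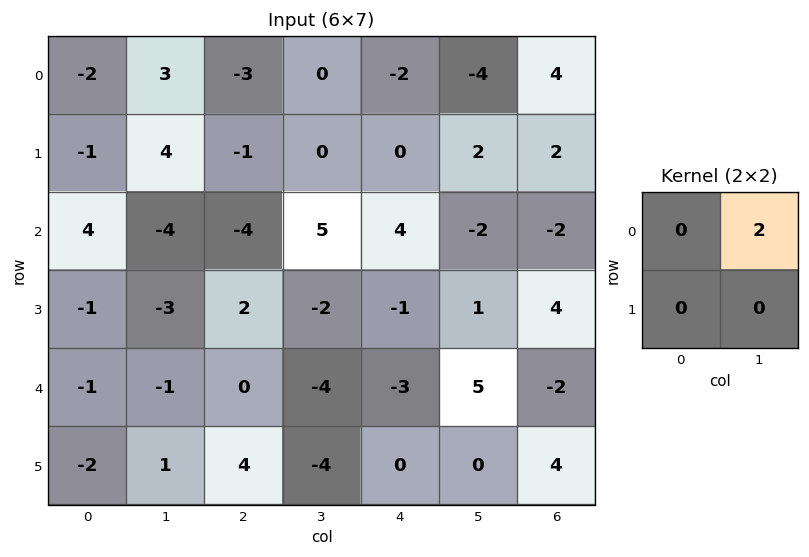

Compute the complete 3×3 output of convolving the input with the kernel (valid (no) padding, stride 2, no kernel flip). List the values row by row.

6 0 -8
-8 10 -4
-2 -8 10

Output[0,0]: The receptive field on the input at this output position is [-2 3 / -1 4]. Elementwise product with the kernel and sum: 3·2.
Output[0,1]: The receptive field on the input at this output position is [-3 0 / -1 0]. Elementwise product with the kernel and sum: 0·2.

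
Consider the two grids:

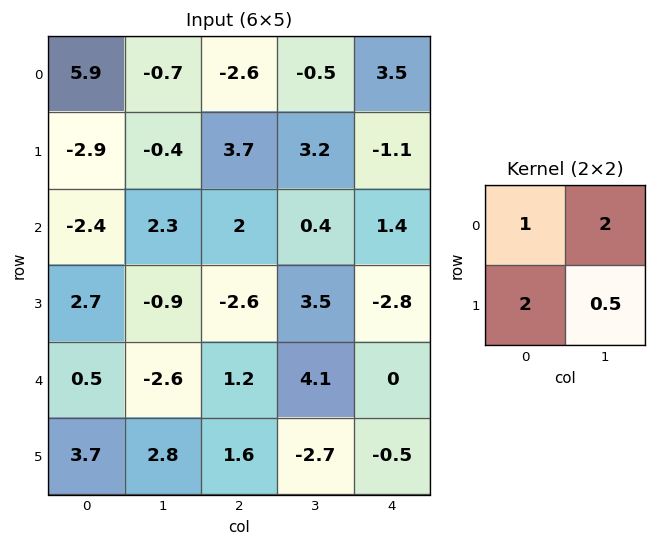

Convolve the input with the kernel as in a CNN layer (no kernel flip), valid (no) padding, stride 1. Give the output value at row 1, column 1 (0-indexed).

12.6

The receptive field on the input at this output position is [-0.4 3.7 / 2.3 2]. Elementwise product with the kernel and sum: -0.4·1 + 3.7·2 + 2.3·2 + 2·0.5.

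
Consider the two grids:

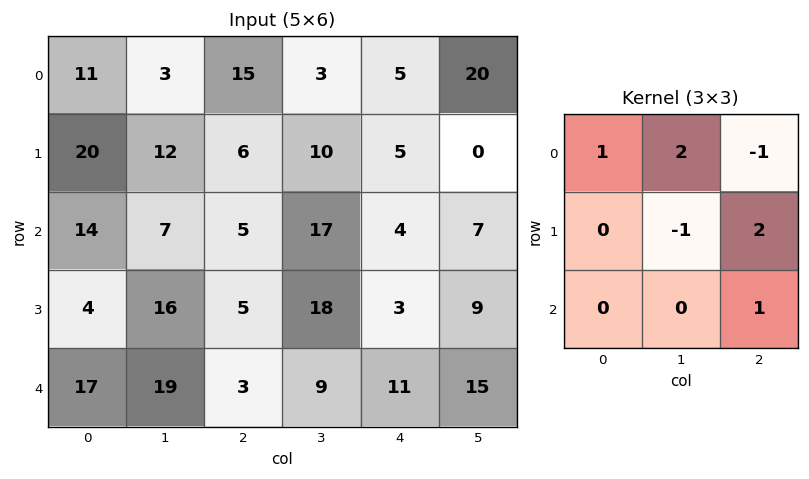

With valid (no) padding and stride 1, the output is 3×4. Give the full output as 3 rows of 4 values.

Output[0,0]: The receptive field on the input at this output position is [11 3 15 / 20 12 6 / 14 7 5]. Elementwise product with the kernel and sum: 11·1 + 3·2 + 15·-1 + 12·-1 + 6·2 + 5·1.

7 61 20 -5
46 61 15 39
20 40 34 48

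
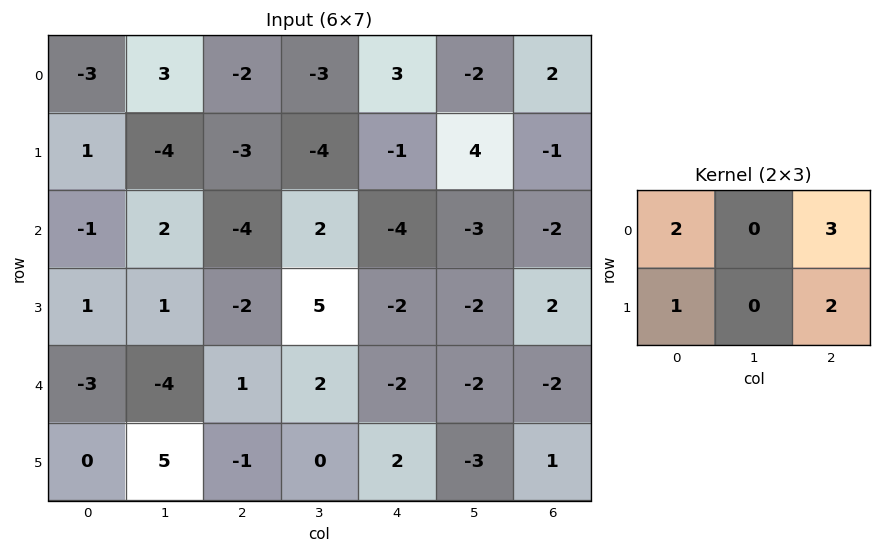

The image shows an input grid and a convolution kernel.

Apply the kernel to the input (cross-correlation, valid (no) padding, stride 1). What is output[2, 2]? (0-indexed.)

-26

The receptive field on the input at this output position is [-4 2 -4 / -2 5 -2]. Elementwise product with the kernel and sum: -4·2 + -4·3 + -2·1 + -2·2.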